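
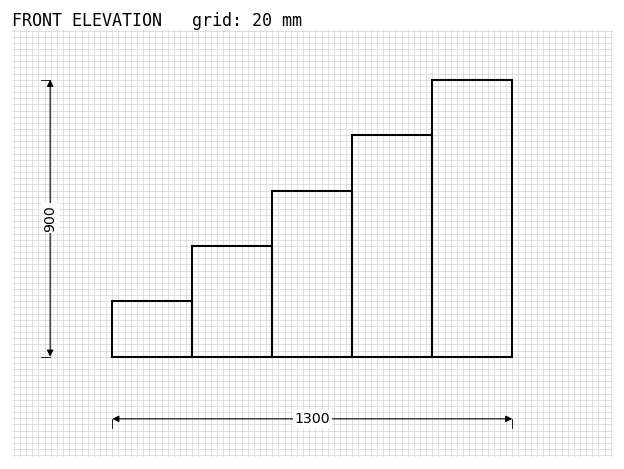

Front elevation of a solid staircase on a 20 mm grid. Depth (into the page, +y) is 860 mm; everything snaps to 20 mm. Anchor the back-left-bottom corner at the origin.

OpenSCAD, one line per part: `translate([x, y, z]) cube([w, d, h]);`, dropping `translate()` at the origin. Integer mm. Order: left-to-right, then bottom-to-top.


cube([260, 860, 180]);
translate([260, 0, 0]) cube([260, 860, 360]);
translate([520, 0, 0]) cube([260, 860, 540]);
translate([780, 0, 0]) cube([260, 860, 720]);
translate([1040, 0, 0]) cube([260, 860, 900]);


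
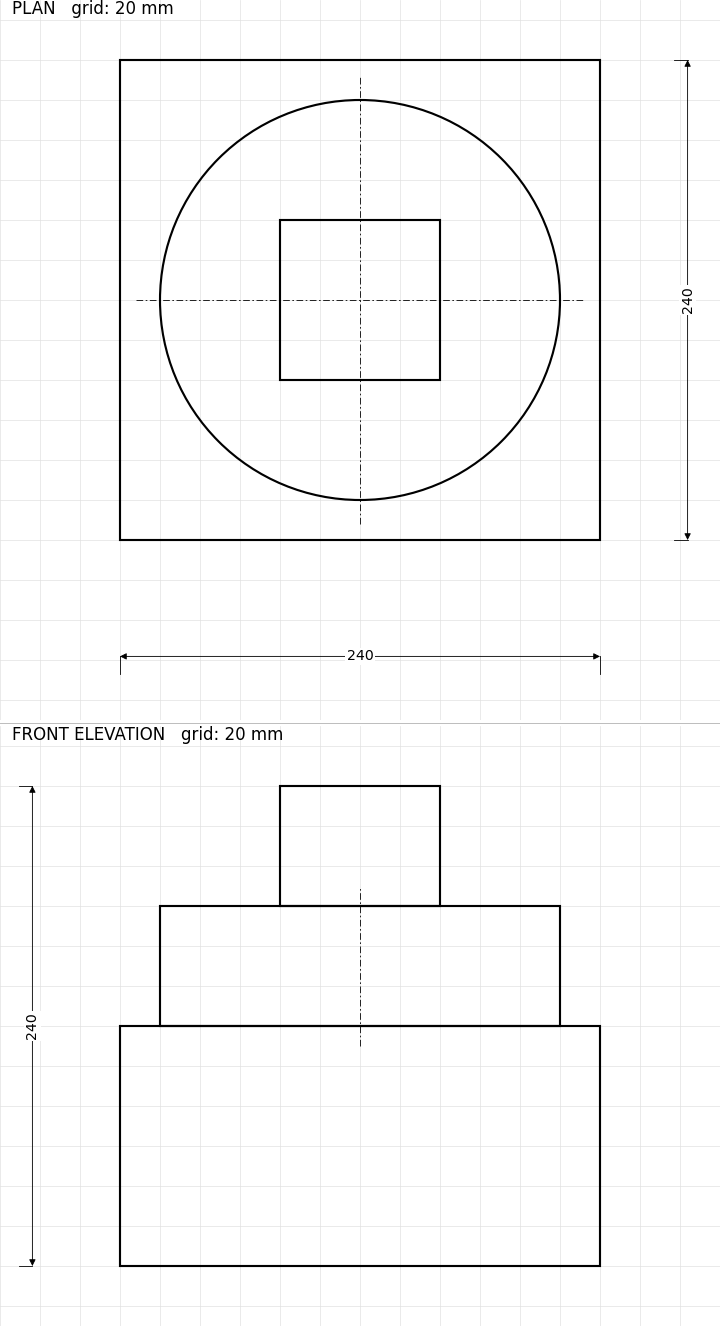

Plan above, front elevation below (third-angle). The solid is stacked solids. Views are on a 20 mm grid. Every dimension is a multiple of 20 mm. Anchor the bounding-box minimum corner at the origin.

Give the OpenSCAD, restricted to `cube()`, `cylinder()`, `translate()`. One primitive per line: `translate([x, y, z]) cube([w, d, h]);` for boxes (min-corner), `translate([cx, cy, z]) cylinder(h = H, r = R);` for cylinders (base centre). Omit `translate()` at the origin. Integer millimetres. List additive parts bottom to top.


cube([240, 240, 120]);
translate([120, 120, 120]) cylinder(h = 60, r = 100);
translate([80, 80, 180]) cube([80, 80, 60]);


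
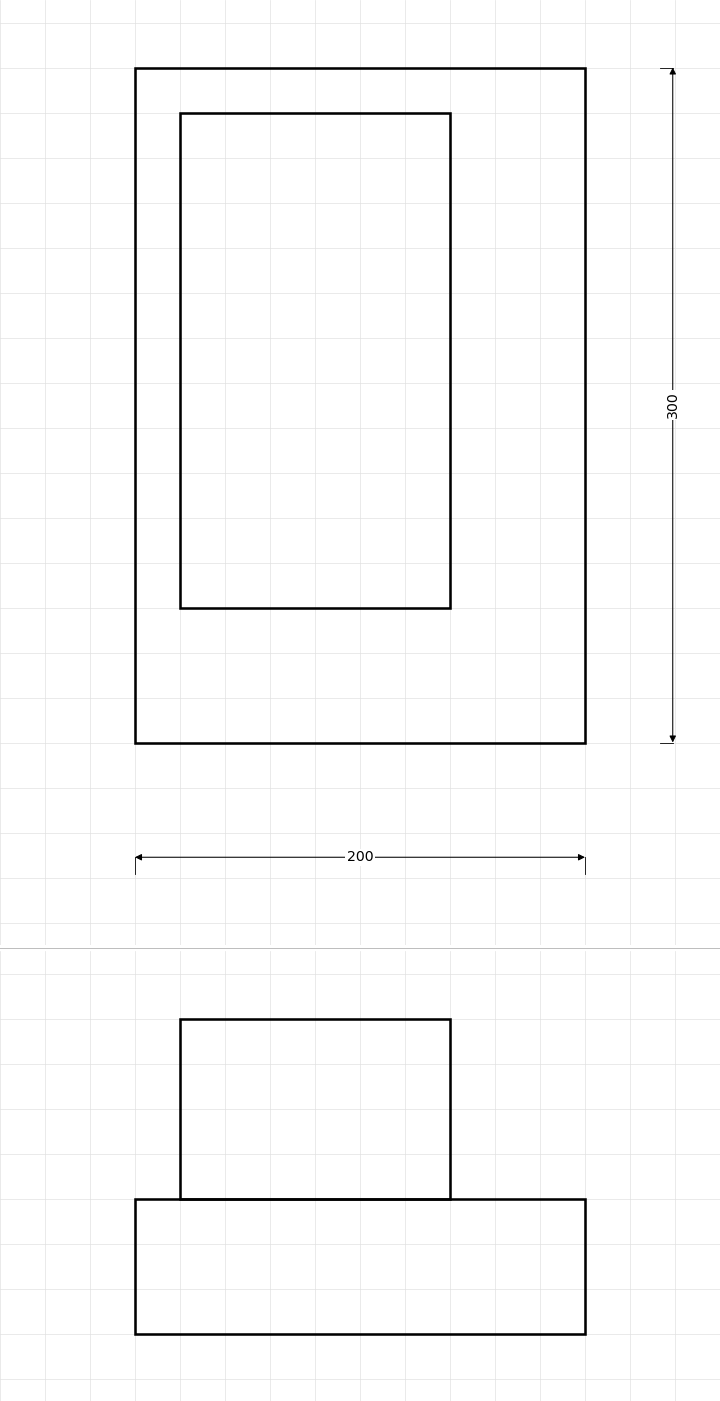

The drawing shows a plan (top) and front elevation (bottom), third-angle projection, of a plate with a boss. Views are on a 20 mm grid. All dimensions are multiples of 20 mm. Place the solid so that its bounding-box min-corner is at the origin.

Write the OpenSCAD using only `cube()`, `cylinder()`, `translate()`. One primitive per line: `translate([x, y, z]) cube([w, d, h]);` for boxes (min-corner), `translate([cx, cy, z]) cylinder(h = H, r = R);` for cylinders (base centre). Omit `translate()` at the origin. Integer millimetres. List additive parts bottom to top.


cube([200, 300, 60]);
translate([20, 60, 60]) cube([120, 220, 80]);


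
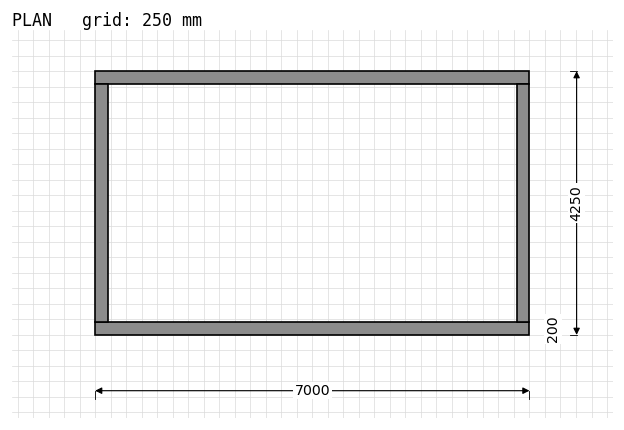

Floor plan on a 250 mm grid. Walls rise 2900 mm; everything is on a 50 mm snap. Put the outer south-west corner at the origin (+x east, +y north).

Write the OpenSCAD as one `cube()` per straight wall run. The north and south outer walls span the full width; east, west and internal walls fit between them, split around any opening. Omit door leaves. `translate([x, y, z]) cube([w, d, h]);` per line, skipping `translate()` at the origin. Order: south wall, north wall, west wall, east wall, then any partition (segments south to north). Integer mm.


cube([7000, 200, 2900]);
translate([0, 4050, 0]) cube([7000, 200, 2900]);
translate([0, 200, 0]) cube([200, 3850, 2900]);
translate([6800, 200, 0]) cube([200, 3850, 2900]);


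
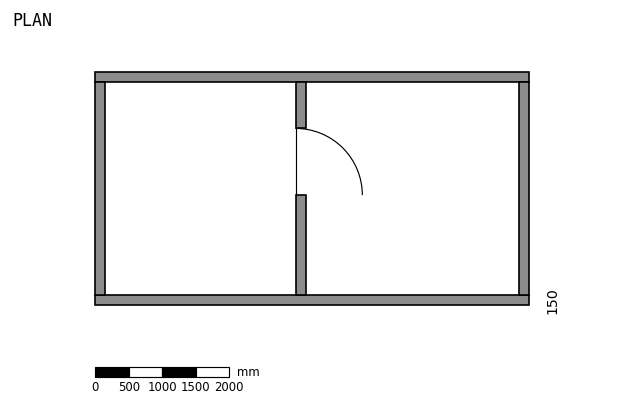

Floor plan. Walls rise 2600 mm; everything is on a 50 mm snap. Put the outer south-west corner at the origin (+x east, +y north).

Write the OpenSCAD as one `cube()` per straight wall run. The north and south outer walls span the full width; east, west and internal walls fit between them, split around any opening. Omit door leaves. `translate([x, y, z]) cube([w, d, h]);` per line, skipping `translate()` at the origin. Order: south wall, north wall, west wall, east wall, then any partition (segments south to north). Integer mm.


cube([6500, 150, 2600]);
translate([0, 3350, 0]) cube([6500, 150, 2600]);
translate([0, 150, 0]) cube([150, 3200, 2600]);
translate([6350, 150, 0]) cube([150, 3200, 2600]);
translate([3000, 150, 0]) cube([150, 1500, 2600]);
translate([3000, 2650, 0]) cube([150, 700, 2600]);


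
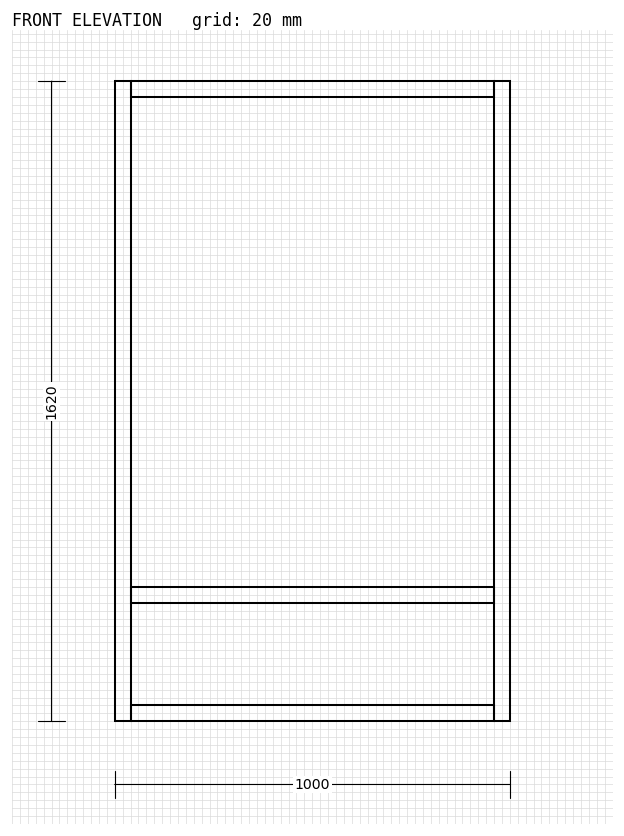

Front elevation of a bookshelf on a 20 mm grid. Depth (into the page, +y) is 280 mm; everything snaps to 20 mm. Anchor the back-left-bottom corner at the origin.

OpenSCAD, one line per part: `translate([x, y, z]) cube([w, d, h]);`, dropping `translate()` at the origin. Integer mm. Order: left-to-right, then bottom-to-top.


cube([40, 280, 1620]);
translate([40, 0, 0]) cube([920, 280, 40]);
translate([40, 0, 300]) cube([920, 280, 40]);
translate([40, 0, 1580]) cube([920, 280, 40]);
translate([960, 0, 0]) cube([40, 280, 1620]);


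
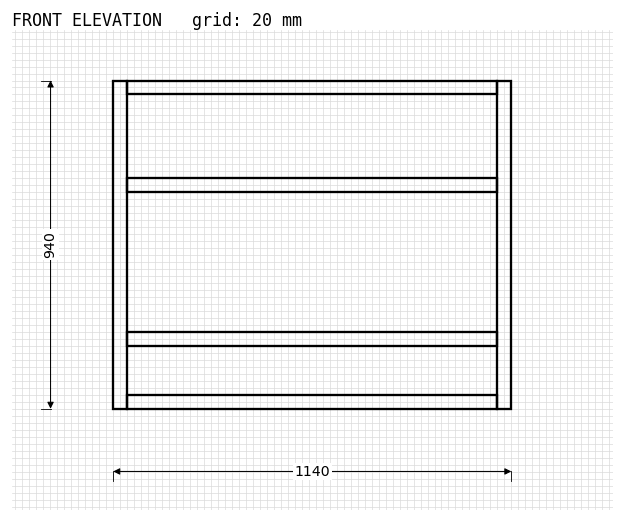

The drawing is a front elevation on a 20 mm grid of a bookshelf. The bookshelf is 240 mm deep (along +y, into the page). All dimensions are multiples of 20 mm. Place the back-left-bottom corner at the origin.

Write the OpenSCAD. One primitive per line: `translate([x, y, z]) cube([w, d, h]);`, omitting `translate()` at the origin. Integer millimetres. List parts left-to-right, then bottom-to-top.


cube([40, 240, 940]);
translate([40, 0, 0]) cube([1060, 240, 40]);
translate([40, 0, 180]) cube([1060, 240, 40]);
translate([40, 0, 620]) cube([1060, 240, 40]);
translate([40, 0, 900]) cube([1060, 240, 40]);
translate([1100, 0, 0]) cube([40, 240, 940]);


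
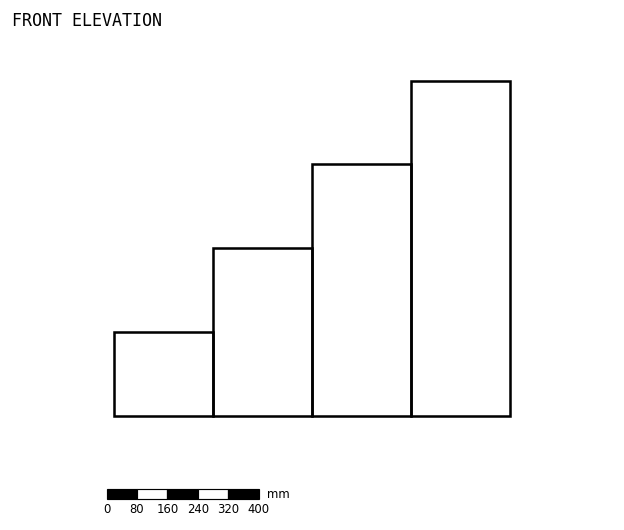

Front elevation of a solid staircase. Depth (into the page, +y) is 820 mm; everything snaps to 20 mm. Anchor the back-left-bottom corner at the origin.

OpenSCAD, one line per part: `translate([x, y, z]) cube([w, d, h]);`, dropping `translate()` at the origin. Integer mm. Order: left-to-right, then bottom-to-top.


cube([260, 820, 220]);
translate([260, 0, 0]) cube([260, 820, 440]);
translate([520, 0, 0]) cube([260, 820, 660]);
translate([780, 0, 0]) cube([260, 820, 880]);


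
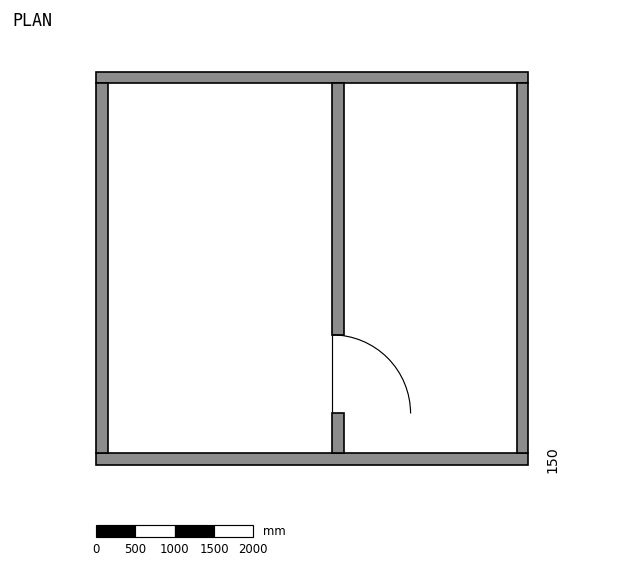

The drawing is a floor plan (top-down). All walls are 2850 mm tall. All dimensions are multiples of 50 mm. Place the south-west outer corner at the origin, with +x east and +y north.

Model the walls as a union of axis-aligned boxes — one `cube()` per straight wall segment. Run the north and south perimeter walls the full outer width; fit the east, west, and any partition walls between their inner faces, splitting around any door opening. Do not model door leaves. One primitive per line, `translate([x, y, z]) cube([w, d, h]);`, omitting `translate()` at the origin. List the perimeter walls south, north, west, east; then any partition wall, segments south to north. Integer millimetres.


cube([5500, 150, 2850]);
translate([0, 4850, 0]) cube([5500, 150, 2850]);
translate([0, 150, 0]) cube([150, 4700, 2850]);
translate([5350, 150, 0]) cube([150, 4700, 2850]);
translate([3000, 150, 0]) cube([150, 500, 2850]);
translate([3000, 1650, 0]) cube([150, 3200, 2850]);


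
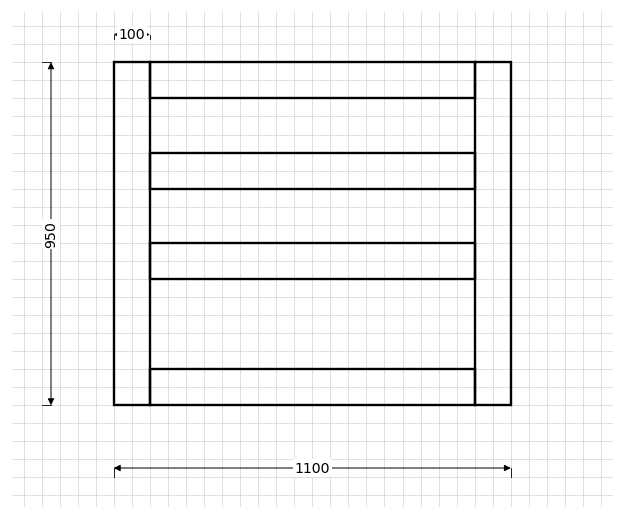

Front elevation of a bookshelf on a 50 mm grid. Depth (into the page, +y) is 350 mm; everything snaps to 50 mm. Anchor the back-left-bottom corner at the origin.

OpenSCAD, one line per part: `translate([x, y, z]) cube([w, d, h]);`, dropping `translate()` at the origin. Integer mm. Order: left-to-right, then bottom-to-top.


cube([100, 350, 950]);
translate([100, 0, 0]) cube([900, 350, 100]);
translate([100, 0, 350]) cube([900, 350, 100]);
translate([100, 0, 600]) cube([900, 350, 100]);
translate([100, 0, 850]) cube([900, 350, 100]);
translate([1000, 0, 0]) cube([100, 350, 950]);


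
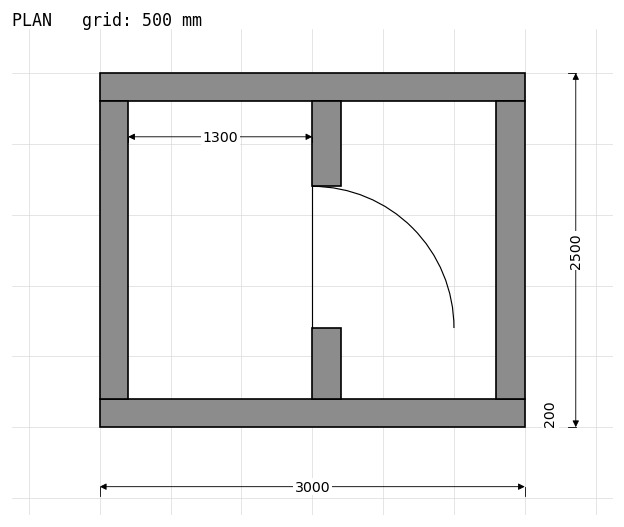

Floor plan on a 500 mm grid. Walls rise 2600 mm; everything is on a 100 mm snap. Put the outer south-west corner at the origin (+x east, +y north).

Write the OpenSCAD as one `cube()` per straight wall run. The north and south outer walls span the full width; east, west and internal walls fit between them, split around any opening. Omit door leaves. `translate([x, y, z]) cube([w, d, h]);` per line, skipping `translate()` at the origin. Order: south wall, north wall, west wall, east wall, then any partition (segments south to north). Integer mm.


cube([3000, 200, 2600]);
translate([0, 2300, 0]) cube([3000, 200, 2600]);
translate([0, 200, 0]) cube([200, 2100, 2600]);
translate([2800, 200, 0]) cube([200, 2100, 2600]);
translate([1500, 200, 0]) cube([200, 500, 2600]);
translate([1500, 1700, 0]) cube([200, 600, 2600]);


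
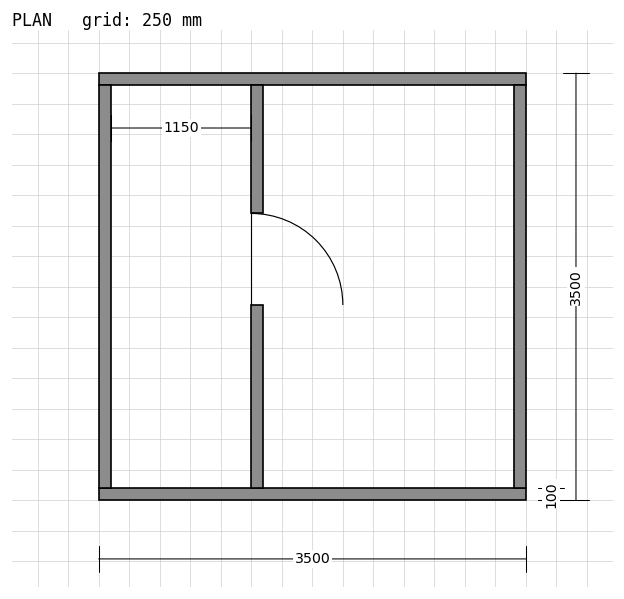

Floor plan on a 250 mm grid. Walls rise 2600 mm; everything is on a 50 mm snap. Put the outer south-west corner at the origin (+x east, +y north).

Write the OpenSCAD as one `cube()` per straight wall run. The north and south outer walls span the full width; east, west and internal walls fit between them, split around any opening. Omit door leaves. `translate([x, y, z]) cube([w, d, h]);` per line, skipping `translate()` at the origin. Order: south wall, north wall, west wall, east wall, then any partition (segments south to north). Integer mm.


cube([3500, 100, 2600]);
translate([0, 3400, 0]) cube([3500, 100, 2600]);
translate([0, 100, 0]) cube([100, 3300, 2600]);
translate([3400, 100, 0]) cube([100, 3300, 2600]);
translate([1250, 100, 0]) cube([100, 1500, 2600]);
translate([1250, 2350, 0]) cube([100, 1050, 2600]);


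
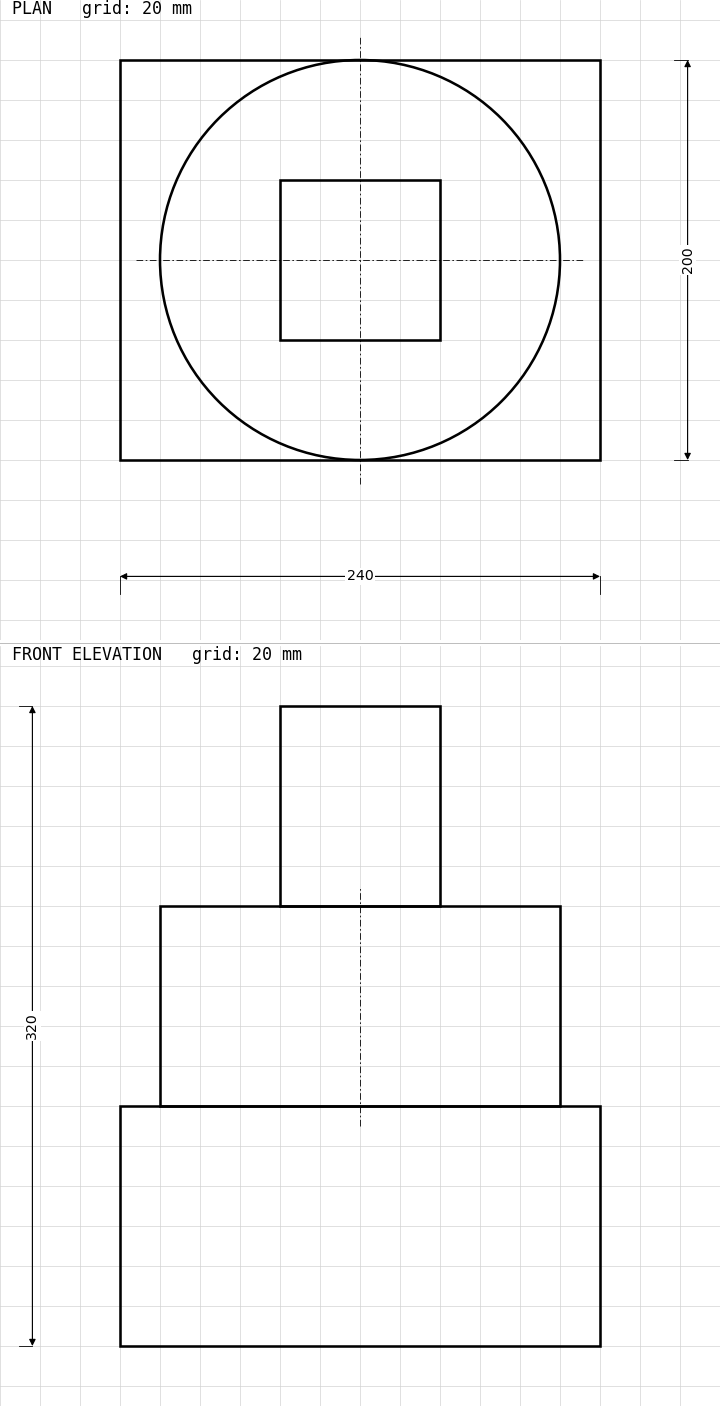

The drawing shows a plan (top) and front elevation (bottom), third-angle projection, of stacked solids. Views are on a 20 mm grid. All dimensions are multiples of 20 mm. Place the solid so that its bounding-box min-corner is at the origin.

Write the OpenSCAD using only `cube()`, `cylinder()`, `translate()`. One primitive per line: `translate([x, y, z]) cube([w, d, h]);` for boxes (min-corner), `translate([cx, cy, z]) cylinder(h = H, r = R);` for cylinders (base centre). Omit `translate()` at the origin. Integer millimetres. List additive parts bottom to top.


cube([240, 200, 120]);
translate([120, 100, 120]) cylinder(h = 100, r = 100);
translate([80, 60, 220]) cube([80, 80, 100]);


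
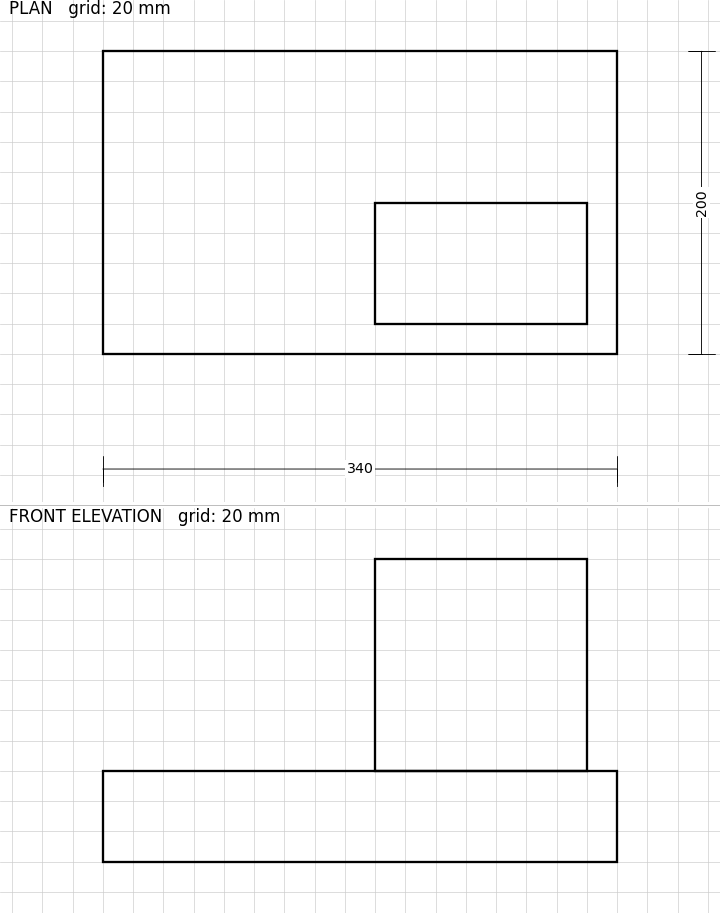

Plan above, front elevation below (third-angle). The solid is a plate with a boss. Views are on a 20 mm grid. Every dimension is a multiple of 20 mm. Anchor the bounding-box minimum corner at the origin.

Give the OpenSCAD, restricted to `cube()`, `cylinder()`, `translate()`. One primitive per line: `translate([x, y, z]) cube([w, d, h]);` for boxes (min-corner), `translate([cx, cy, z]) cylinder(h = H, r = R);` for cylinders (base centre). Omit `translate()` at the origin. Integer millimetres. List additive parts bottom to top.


cube([340, 200, 60]);
translate([180, 20, 60]) cube([140, 80, 140]);


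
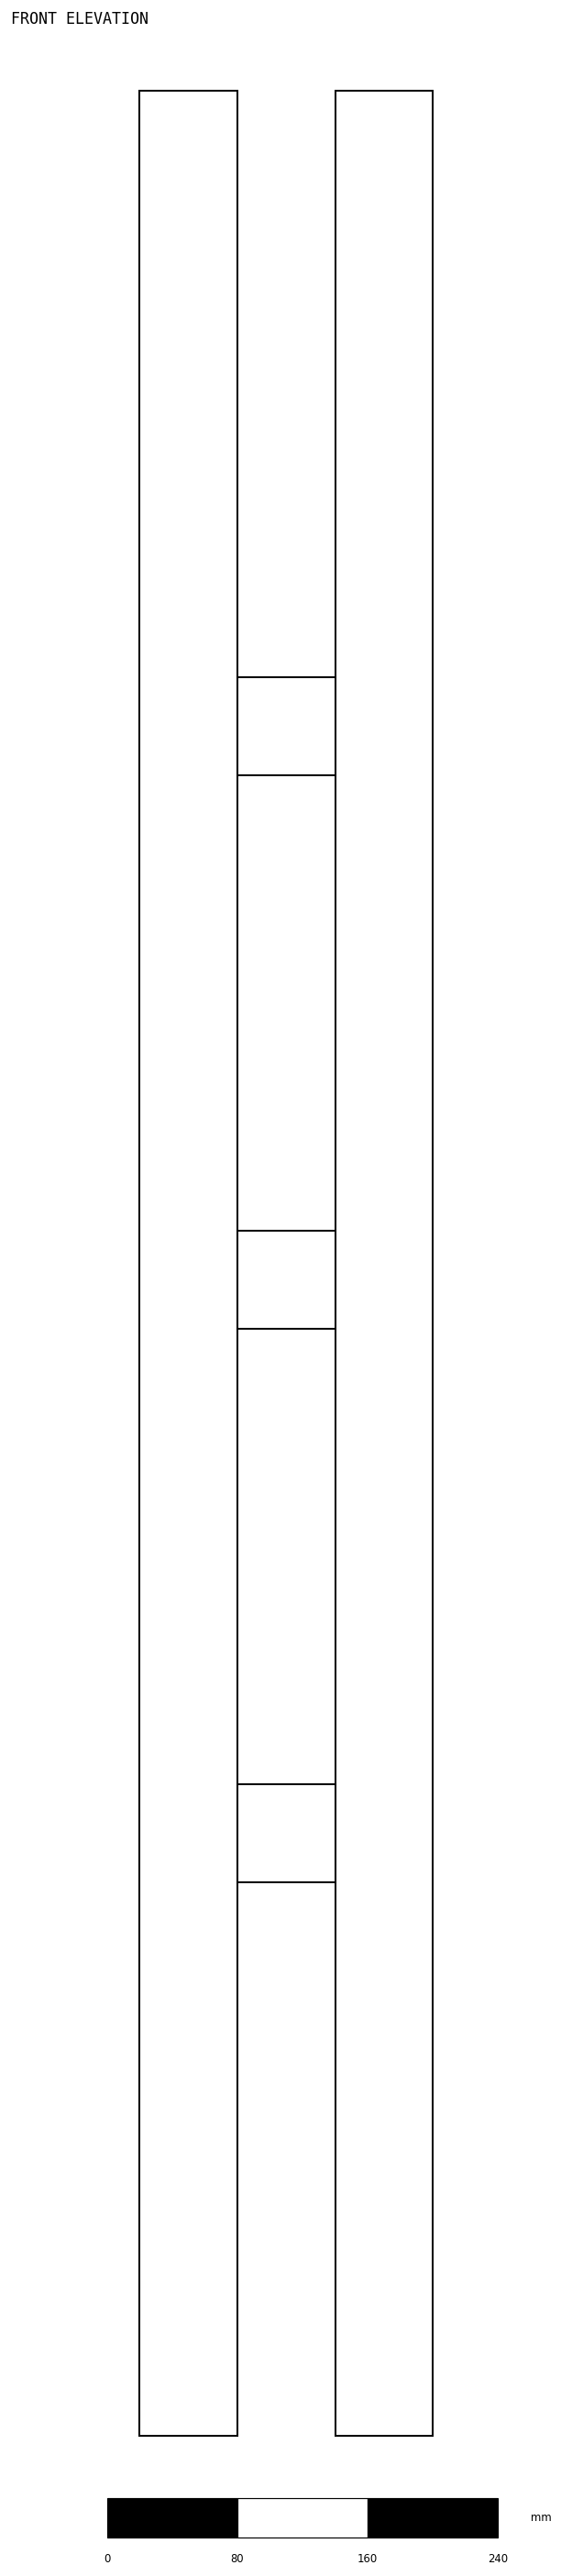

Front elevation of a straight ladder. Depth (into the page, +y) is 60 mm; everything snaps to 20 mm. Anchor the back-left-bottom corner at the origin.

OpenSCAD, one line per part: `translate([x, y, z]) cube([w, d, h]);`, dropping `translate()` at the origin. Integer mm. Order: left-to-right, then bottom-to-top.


cube([60, 60, 1440]);
translate([60, 0, 340]) cube([60, 60, 60]);
translate([60, 0, 680]) cube([60, 60, 60]);
translate([60, 0, 1020]) cube([60, 60, 60]);
translate([120, 0, 0]) cube([60, 60, 1440]);


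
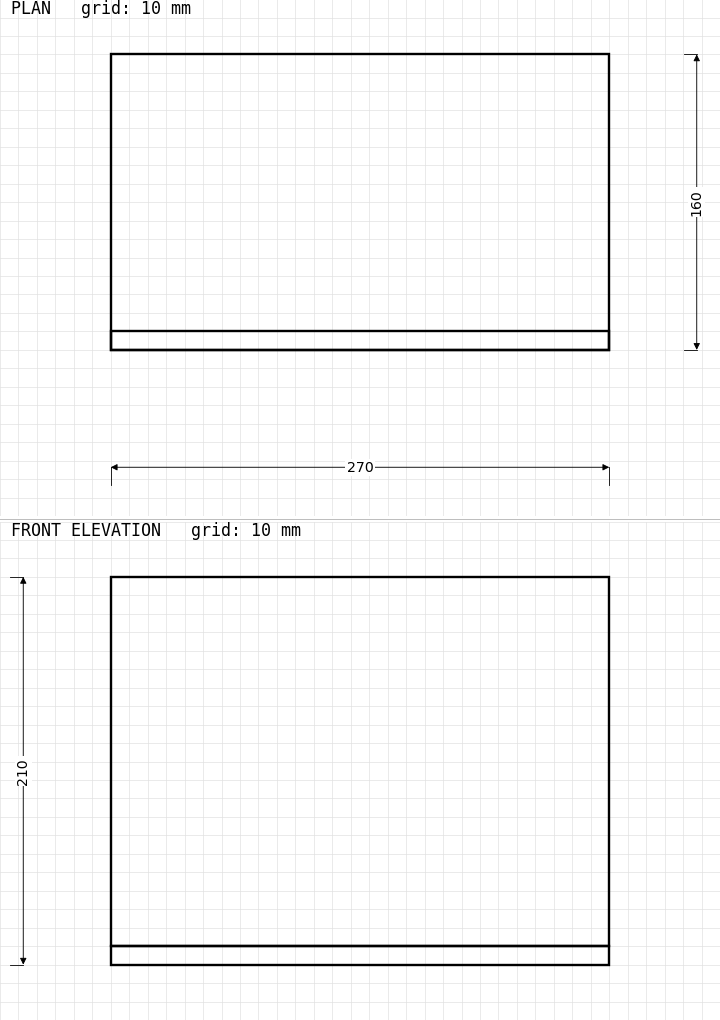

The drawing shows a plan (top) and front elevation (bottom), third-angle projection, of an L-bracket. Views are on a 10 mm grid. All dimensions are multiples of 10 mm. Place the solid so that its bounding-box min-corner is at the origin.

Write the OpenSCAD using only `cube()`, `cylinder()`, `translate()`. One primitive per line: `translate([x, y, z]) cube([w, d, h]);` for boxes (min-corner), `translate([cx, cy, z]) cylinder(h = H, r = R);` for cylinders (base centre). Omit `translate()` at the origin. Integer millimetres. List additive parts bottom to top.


cube([270, 160, 10]);
translate([0, 0, 10]) cube([270, 10, 200]);


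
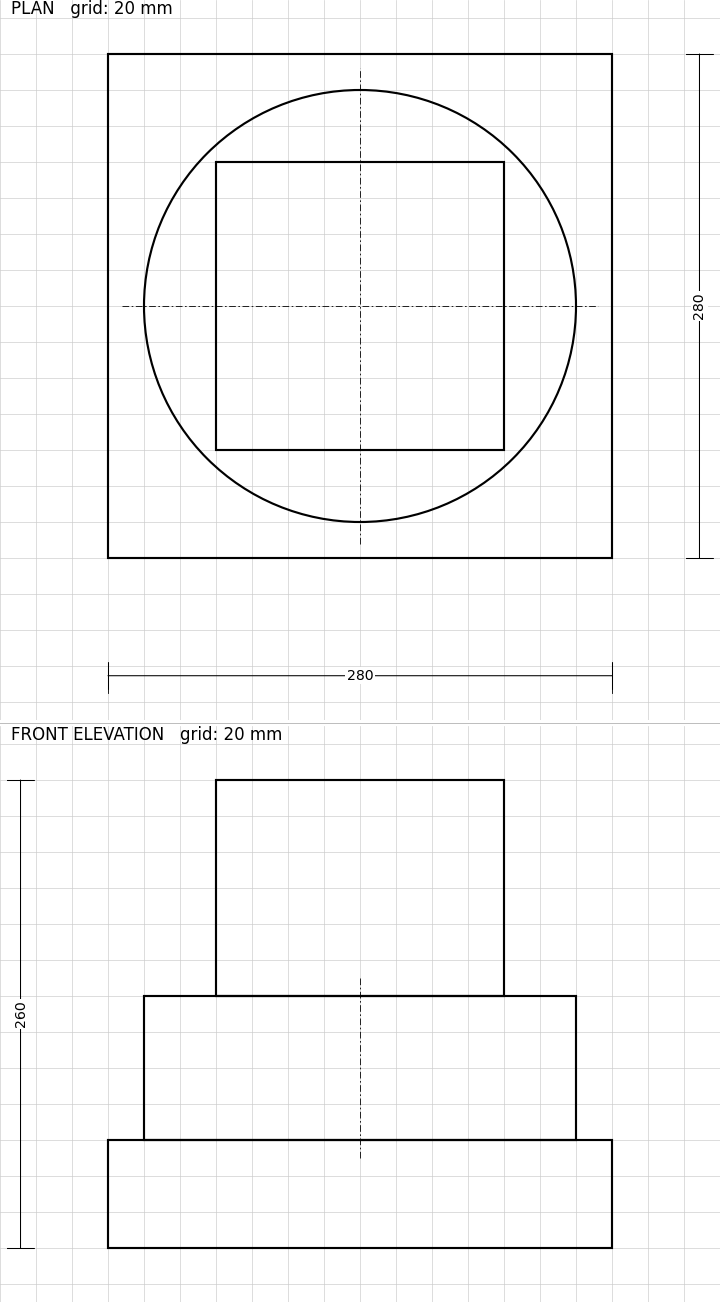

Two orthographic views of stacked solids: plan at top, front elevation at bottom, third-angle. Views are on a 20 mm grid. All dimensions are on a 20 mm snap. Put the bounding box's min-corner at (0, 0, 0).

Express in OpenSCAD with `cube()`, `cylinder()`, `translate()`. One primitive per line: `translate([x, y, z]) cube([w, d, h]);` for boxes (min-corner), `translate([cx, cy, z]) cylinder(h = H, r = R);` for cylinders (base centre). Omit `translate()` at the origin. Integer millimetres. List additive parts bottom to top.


cube([280, 280, 60]);
translate([140, 140, 60]) cylinder(h = 80, r = 120);
translate([60, 60, 140]) cube([160, 160, 120]);


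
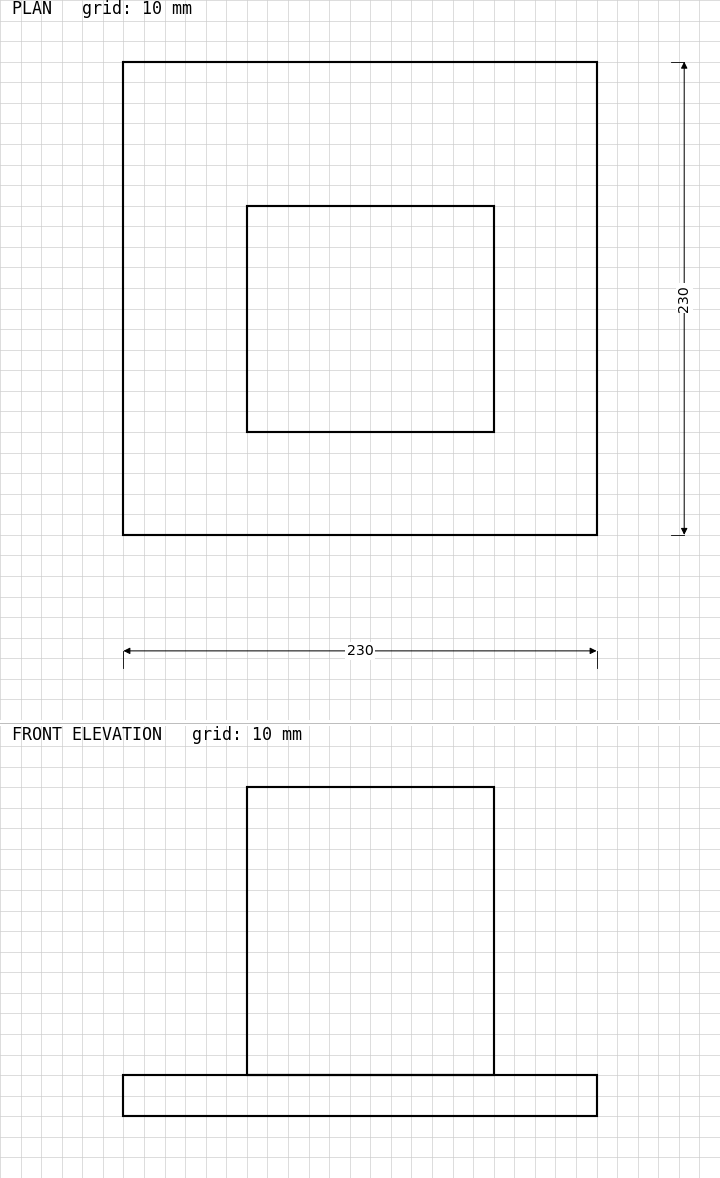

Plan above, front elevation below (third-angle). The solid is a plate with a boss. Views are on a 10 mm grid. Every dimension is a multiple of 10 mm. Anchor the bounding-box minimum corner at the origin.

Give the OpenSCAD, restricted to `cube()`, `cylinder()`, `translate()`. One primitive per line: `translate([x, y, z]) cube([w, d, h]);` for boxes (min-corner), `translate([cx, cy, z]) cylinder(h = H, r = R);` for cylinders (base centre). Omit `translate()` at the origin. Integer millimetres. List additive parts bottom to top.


cube([230, 230, 20]);
translate([60, 50, 20]) cube([120, 110, 140]);


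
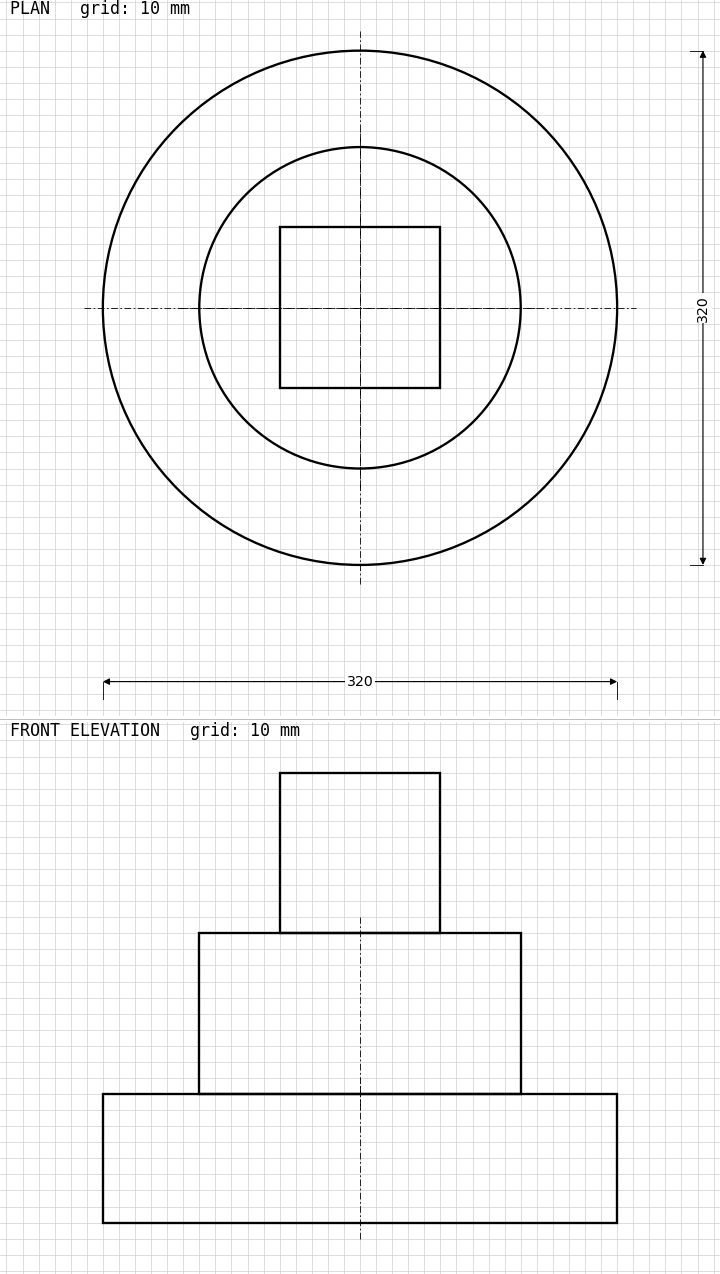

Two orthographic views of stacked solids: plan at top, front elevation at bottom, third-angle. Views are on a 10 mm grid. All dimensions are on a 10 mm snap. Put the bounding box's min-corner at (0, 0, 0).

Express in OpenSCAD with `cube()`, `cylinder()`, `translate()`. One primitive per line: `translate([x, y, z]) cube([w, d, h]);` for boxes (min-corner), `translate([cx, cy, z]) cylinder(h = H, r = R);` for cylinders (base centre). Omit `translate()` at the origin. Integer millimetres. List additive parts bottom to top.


translate([160, 160, 0]) cylinder(h = 80, r = 160);
translate([160, 160, 80]) cylinder(h = 100, r = 100);
translate([110, 110, 180]) cube([100, 100, 100]);


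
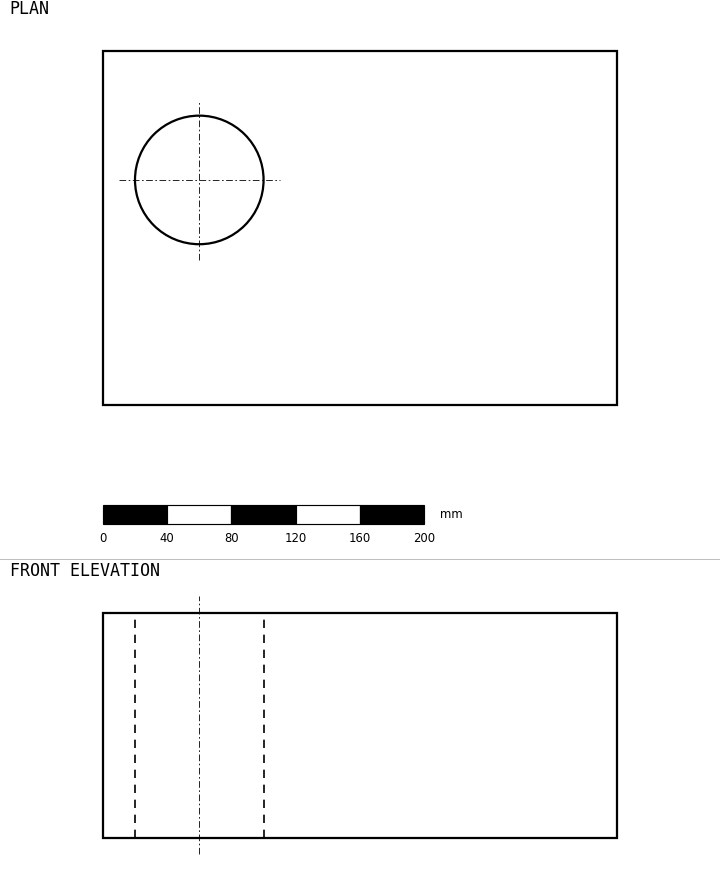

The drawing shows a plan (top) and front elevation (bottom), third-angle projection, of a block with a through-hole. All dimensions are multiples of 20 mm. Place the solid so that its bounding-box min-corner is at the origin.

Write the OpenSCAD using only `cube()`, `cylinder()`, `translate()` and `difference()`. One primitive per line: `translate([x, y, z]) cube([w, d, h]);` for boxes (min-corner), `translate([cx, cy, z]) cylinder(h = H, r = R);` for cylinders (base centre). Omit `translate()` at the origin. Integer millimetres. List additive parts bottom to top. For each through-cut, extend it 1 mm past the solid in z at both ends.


difference() {
  cube([320, 220, 140]);
  translate([60, 140, -1]) cylinder(h = 142, r = 40);
}


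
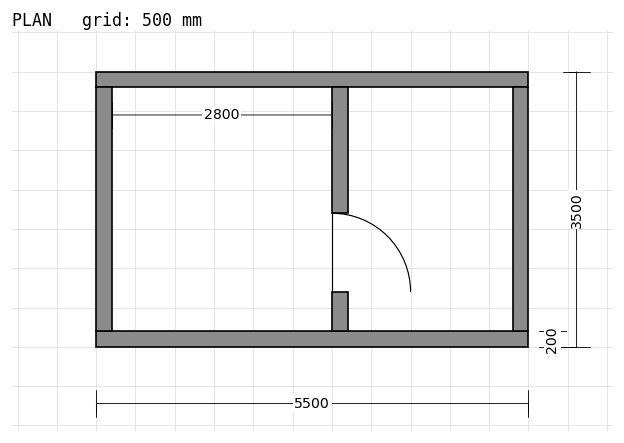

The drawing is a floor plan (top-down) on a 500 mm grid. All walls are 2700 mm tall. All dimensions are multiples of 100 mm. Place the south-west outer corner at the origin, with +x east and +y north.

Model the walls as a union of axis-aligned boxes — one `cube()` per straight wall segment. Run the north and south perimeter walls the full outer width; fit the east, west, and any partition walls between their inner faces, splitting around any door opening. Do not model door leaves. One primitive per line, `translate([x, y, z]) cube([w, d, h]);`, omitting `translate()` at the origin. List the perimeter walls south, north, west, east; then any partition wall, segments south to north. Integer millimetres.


cube([5500, 200, 2700]);
translate([0, 3300, 0]) cube([5500, 200, 2700]);
translate([0, 200, 0]) cube([200, 3100, 2700]);
translate([5300, 200, 0]) cube([200, 3100, 2700]);
translate([3000, 200, 0]) cube([200, 500, 2700]);
translate([3000, 1700, 0]) cube([200, 1600, 2700]);


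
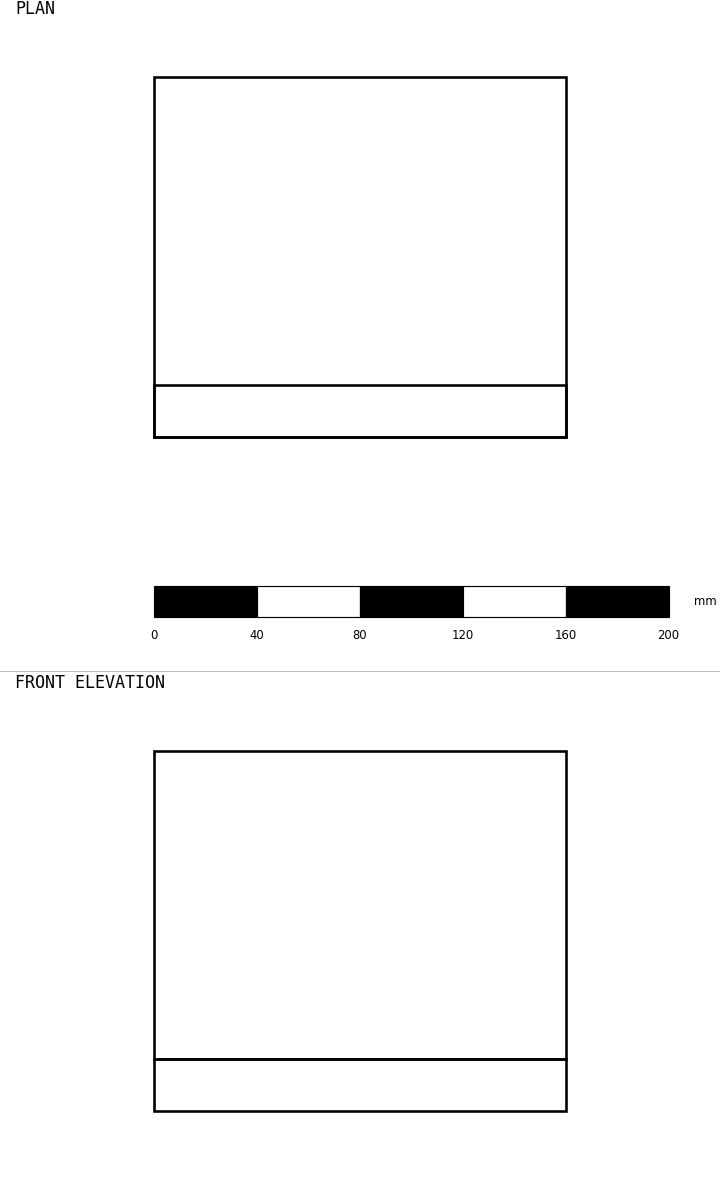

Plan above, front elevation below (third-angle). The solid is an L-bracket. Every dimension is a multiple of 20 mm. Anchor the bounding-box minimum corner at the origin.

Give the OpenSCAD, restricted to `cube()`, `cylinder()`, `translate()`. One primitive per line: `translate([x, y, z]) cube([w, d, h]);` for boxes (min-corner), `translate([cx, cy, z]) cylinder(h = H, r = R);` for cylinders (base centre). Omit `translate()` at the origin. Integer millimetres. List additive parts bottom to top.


cube([160, 140, 20]);
translate([0, 0, 20]) cube([160, 20, 120]);


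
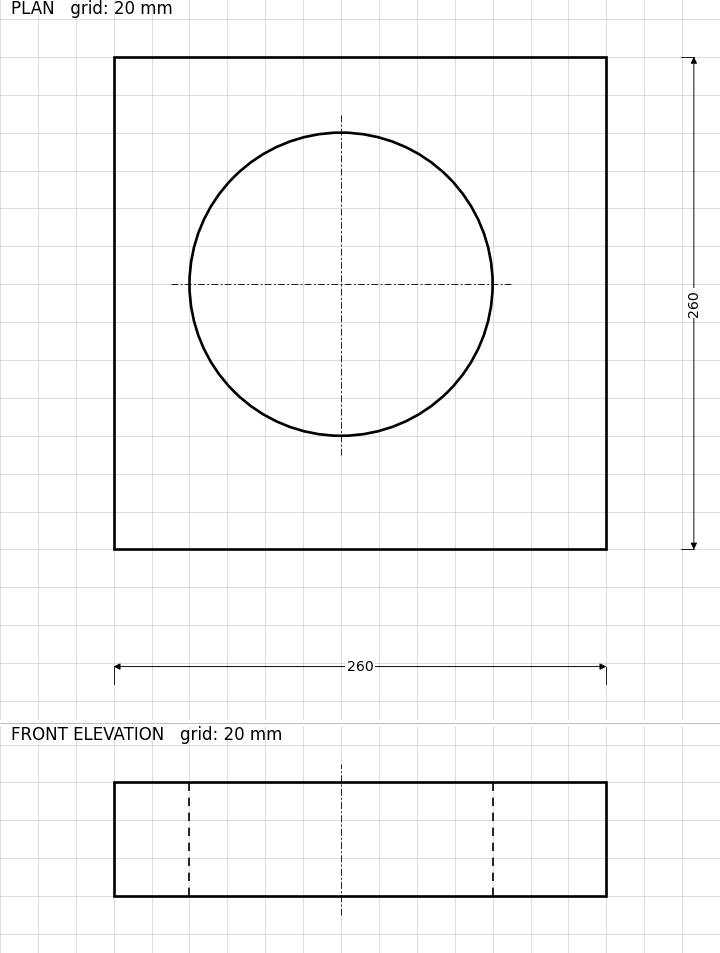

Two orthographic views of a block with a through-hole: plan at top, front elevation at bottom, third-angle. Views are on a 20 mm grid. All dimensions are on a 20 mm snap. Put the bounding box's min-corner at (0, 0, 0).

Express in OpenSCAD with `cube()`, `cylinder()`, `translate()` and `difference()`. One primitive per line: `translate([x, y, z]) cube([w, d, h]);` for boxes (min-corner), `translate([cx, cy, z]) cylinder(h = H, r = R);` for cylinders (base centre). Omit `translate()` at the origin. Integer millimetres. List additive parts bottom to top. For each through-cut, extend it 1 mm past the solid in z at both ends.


difference() {
  cube([260, 260, 60]);
  translate([120, 140, -1]) cylinder(h = 62, r = 80);
}


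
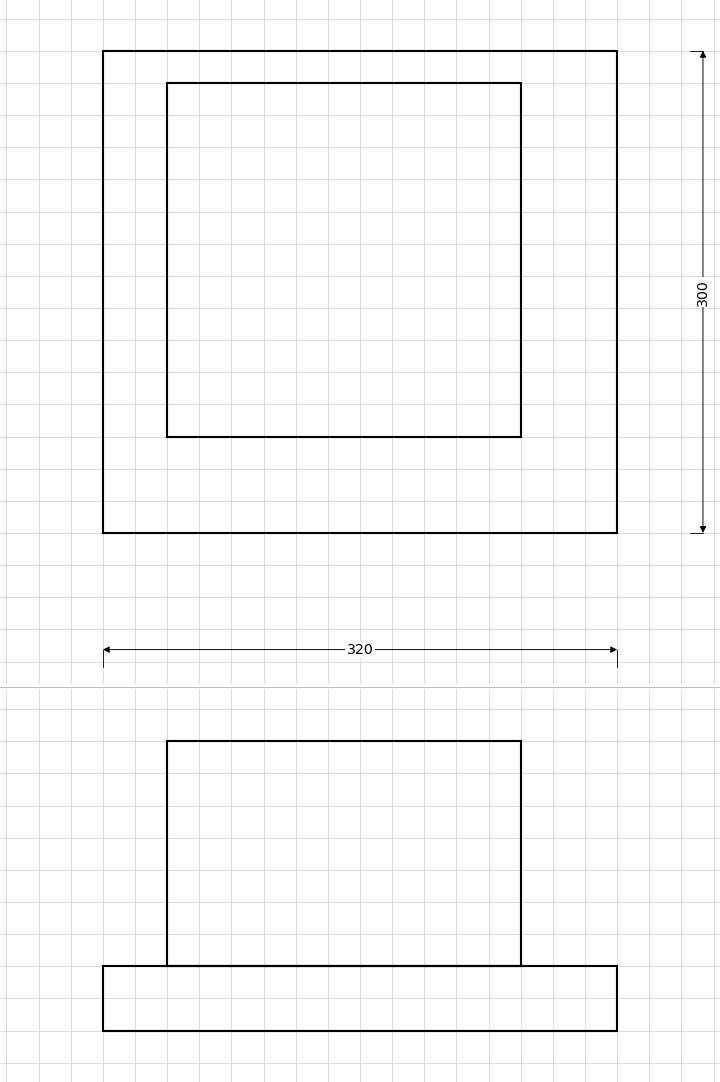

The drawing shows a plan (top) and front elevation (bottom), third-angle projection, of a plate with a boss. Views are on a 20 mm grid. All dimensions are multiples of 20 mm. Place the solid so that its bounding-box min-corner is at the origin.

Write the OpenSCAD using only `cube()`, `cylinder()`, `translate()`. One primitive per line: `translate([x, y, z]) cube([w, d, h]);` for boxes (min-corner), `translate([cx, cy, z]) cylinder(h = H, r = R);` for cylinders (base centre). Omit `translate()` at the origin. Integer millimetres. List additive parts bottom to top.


cube([320, 300, 40]);
translate([40, 60, 40]) cube([220, 220, 140]);


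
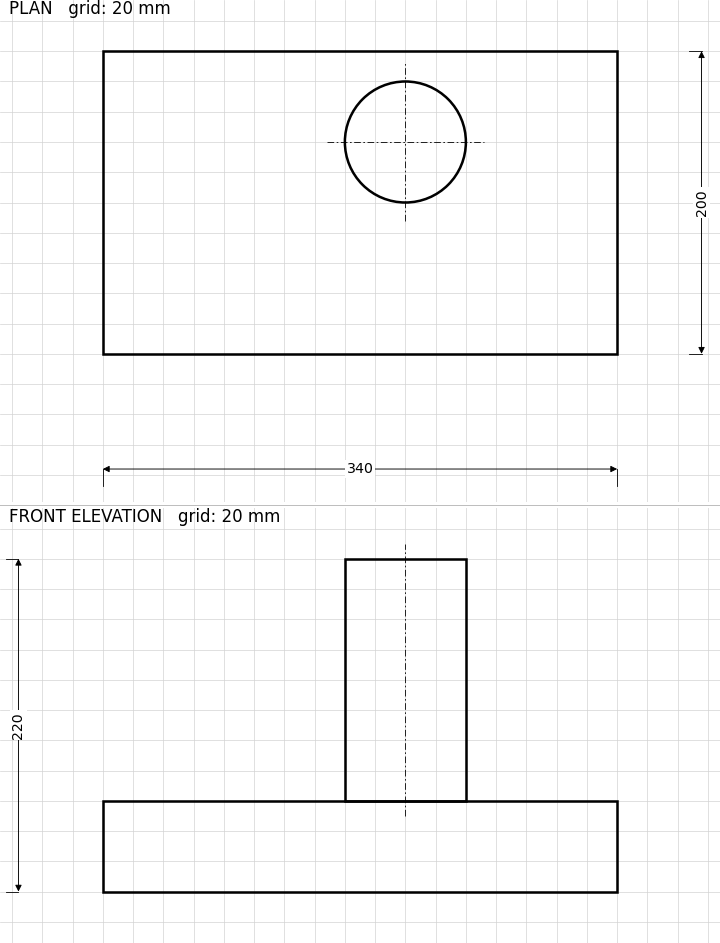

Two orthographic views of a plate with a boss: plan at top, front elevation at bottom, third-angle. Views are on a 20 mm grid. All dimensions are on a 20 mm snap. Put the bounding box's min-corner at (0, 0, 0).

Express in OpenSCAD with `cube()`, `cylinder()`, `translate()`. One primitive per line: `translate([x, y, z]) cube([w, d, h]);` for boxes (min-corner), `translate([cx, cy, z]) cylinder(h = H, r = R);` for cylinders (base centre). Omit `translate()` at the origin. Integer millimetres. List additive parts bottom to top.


cube([340, 200, 60]);
translate([200, 140, 60]) cylinder(h = 160, r = 40);


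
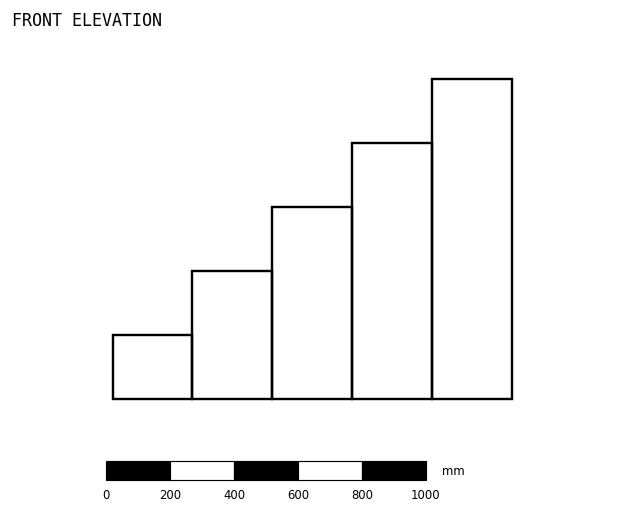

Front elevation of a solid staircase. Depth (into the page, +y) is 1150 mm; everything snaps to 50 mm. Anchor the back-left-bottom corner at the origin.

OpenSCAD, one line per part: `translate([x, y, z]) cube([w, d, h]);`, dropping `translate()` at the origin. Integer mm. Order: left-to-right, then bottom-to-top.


cube([250, 1150, 200]);
translate([250, 0, 0]) cube([250, 1150, 400]);
translate([500, 0, 0]) cube([250, 1150, 600]);
translate([750, 0, 0]) cube([250, 1150, 800]);
translate([1000, 0, 0]) cube([250, 1150, 1000]);


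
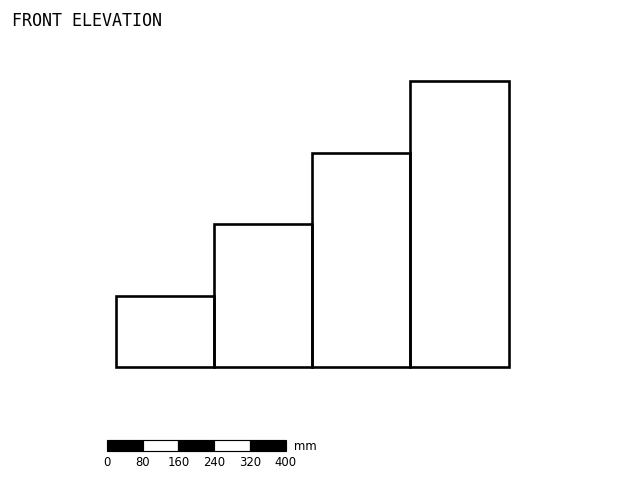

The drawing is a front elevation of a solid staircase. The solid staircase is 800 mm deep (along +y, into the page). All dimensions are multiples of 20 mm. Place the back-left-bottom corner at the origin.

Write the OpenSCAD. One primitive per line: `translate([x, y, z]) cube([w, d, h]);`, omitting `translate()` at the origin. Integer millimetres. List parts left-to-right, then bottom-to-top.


cube([220, 800, 160]);
translate([220, 0, 0]) cube([220, 800, 320]);
translate([440, 0, 0]) cube([220, 800, 480]);
translate([660, 0, 0]) cube([220, 800, 640]);


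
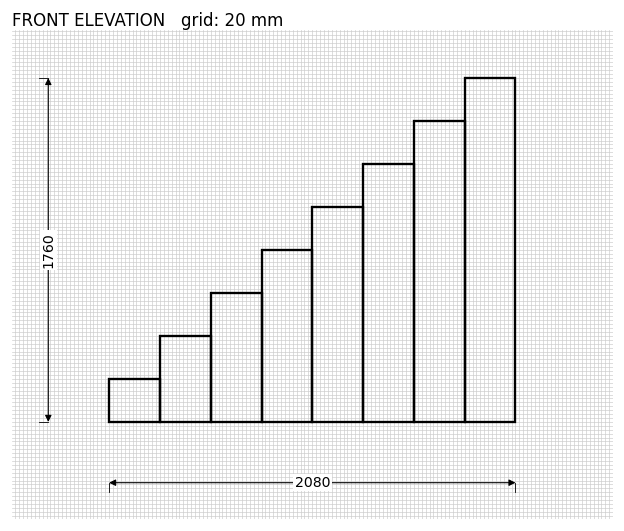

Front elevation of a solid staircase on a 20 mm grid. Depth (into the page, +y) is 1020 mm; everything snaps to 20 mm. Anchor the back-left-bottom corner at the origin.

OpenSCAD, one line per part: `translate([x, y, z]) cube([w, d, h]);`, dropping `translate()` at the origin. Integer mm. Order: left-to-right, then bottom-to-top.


cube([260, 1020, 220]);
translate([260, 0, 0]) cube([260, 1020, 440]);
translate([520, 0, 0]) cube([260, 1020, 660]);
translate([780, 0, 0]) cube([260, 1020, 880]);
translate([1040, 0, 0]) cube([260, 1020, 1100]);
translate([1300, 0, 0]) cube([260, 1020, 1320]);
translate([1560, 0, 0]) cube([260, 1020, 1540]);
translate([1820, 0, 0]) cube([260, 1020, 1760]);


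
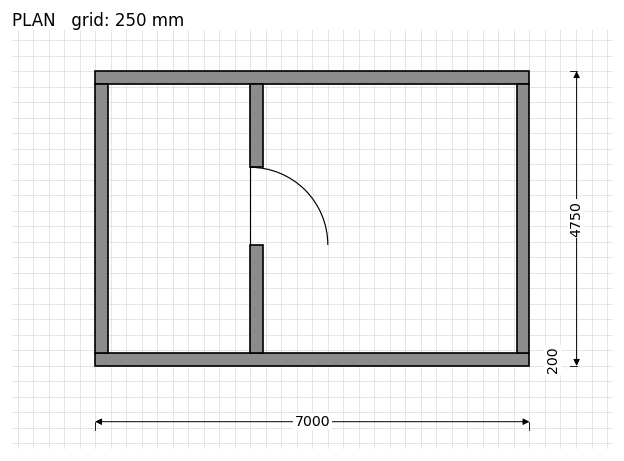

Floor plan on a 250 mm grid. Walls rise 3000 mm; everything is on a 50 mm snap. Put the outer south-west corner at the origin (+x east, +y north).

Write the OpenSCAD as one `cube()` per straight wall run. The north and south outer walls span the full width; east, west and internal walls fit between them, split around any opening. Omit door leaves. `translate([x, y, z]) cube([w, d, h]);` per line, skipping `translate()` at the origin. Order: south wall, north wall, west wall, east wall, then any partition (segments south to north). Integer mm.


cube([7000, 200, 3000]);
translate([0, 4550, 0]) cube([7000, 200, 3000]);
translate([0, 200, 0]) cube([200, 4350, 3000]);
translate([6800, 200, 0]) cube([200, 4350, 3000]);
translate([2500, 200, 0]) cube([200, 1750, 3000]);
translate([2500, 3200, 0]) cube([200, 1350, 3000]);


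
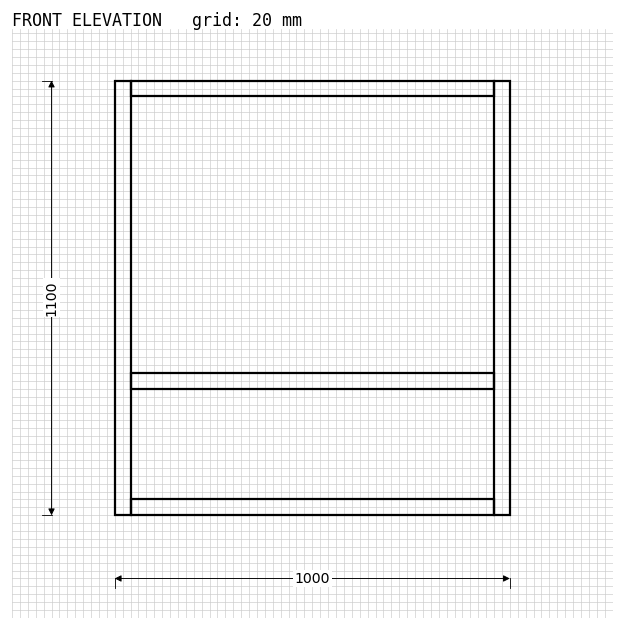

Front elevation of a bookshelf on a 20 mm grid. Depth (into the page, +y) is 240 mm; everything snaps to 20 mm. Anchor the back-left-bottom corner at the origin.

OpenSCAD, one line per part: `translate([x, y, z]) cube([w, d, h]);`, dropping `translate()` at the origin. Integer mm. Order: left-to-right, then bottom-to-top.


cube([40, 240, 1100]);
translate([40, 0, 0]) cube([920, 240, 40]);
translate([40, 0, 320]) cube([920, 240, 40]);
translate([40, 0, 1060]) cube([920, 240, 40]);
translate([960, 0, 0]) cube([40, 240, 1100]);


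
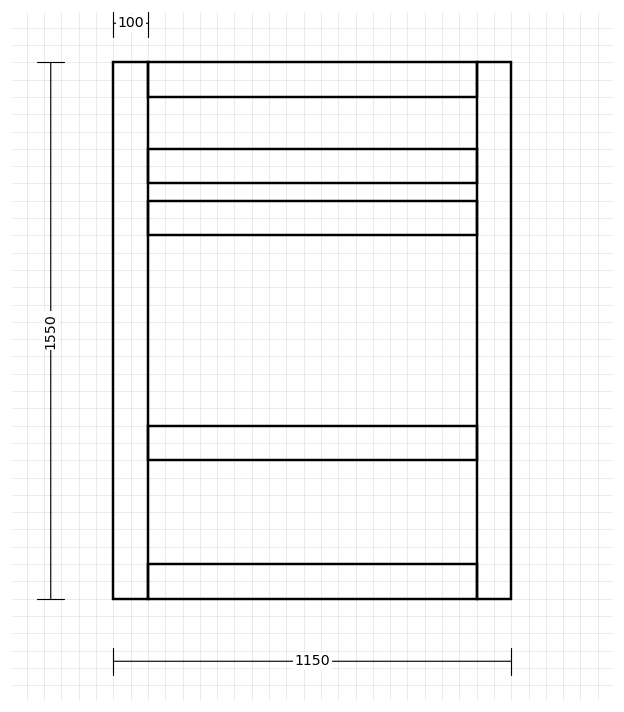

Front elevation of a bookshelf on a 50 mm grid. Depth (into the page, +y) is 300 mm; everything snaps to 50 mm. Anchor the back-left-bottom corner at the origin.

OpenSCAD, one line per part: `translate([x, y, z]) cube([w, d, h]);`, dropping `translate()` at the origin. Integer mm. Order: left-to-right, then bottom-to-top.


cube([100, 300, 1550]);
translate([100, 0, 0]) cube([950, 300, 100]);
translate([100, 0, 400]) cube([950, 300, 100]);
translate([100, 0, 1050]) cube([950, 300, 100]);
translate([100, 0, 1200]) cube([950, 300, 100]);
translate([100, 0, 1450]) cube([950, 300, 100]);
translate([1050, 0, 0]) cube([100, 300, 1550]);


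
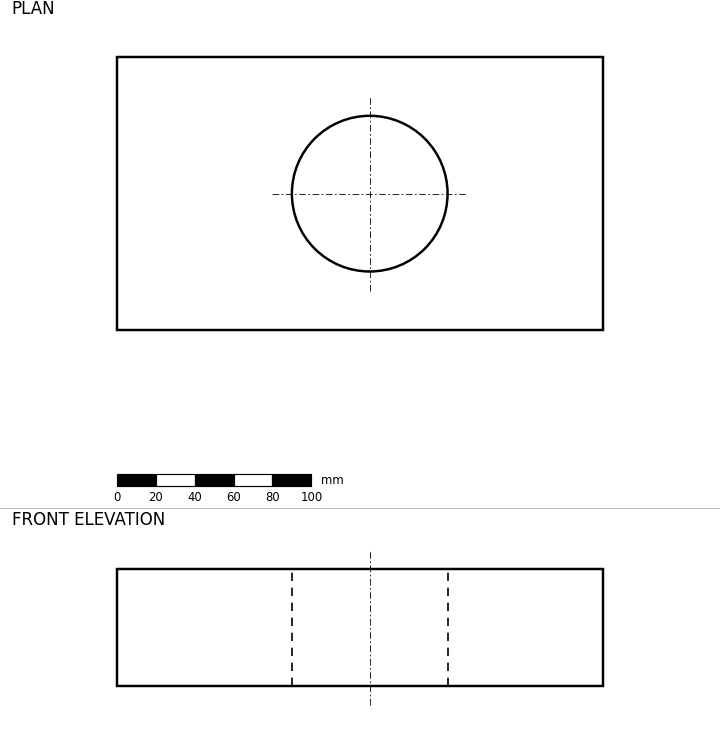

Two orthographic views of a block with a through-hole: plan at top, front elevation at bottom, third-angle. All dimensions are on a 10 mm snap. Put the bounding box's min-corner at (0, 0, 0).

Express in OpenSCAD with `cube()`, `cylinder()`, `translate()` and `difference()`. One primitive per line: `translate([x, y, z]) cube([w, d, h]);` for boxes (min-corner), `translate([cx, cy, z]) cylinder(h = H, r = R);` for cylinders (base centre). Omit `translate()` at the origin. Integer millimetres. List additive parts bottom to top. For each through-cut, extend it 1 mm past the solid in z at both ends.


difference() {
  cube([250, 140, 60]);
  translate([130, 70, -1]) cylinder(h = 62, r = 40);
}


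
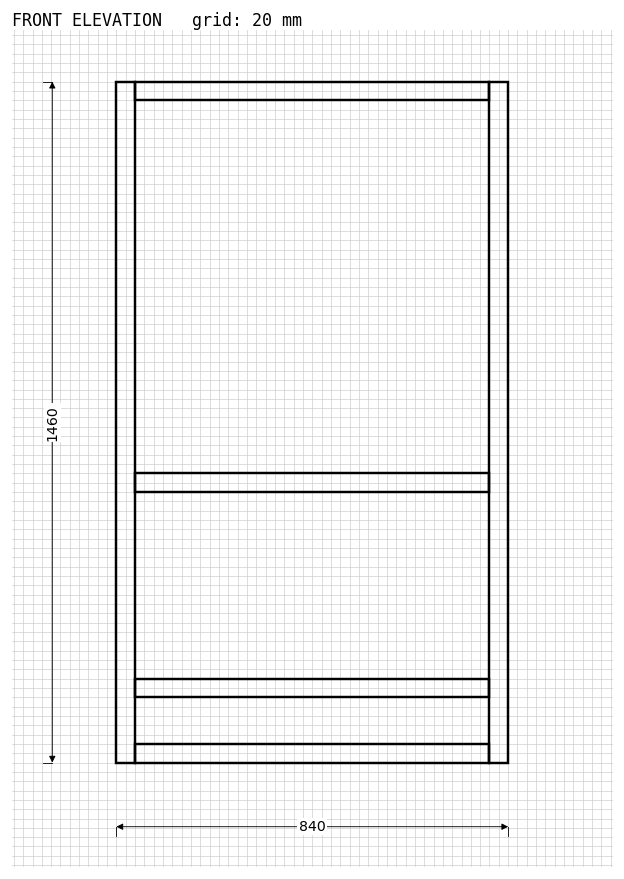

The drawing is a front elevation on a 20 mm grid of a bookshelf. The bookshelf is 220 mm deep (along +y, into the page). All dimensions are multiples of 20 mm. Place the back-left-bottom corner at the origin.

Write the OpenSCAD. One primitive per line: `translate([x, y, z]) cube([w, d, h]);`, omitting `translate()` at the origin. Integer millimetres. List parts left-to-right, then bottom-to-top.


cube([40, 220, 1460]);
translate([40, 0, 0]) cube([760, 220, 40]);
translate([40, 0, 140]) cube([760, 220, 40]);
translate([40, 0, 580]) cube([760, 220, 40]);
translate([40, 0, 1420]) cube([760, 220, 40]);
translate([800, 0, 0]) cube([40, 220, 1460]);


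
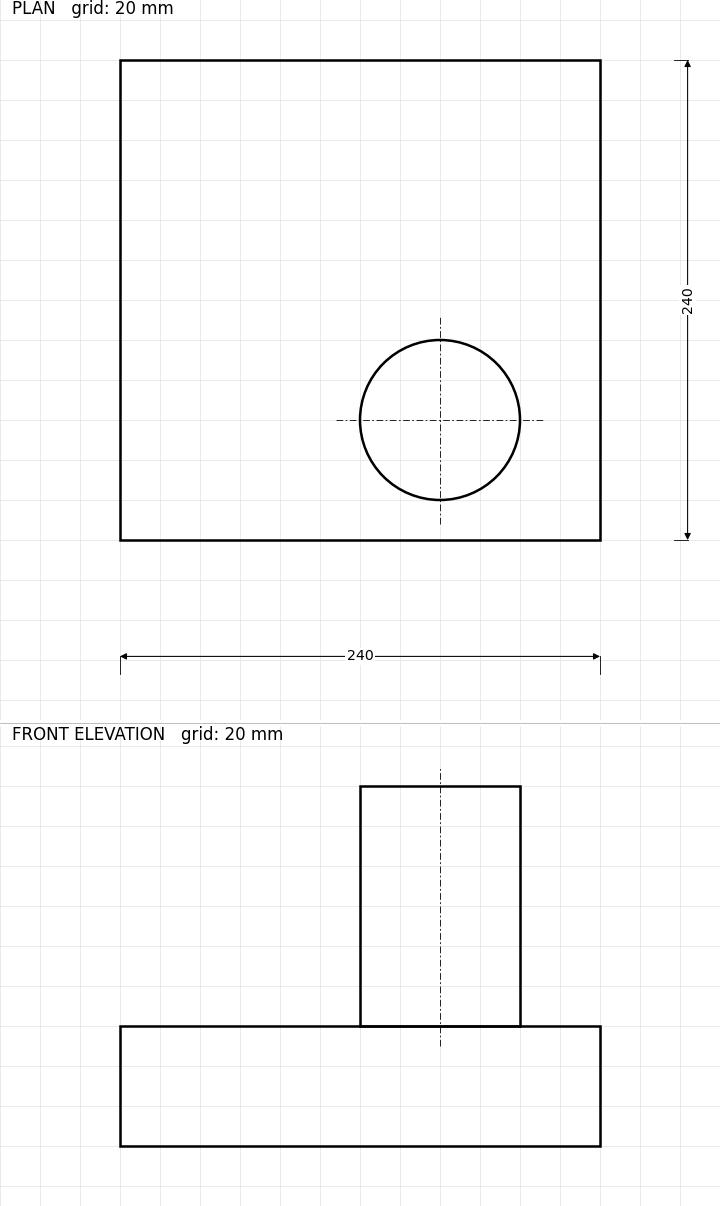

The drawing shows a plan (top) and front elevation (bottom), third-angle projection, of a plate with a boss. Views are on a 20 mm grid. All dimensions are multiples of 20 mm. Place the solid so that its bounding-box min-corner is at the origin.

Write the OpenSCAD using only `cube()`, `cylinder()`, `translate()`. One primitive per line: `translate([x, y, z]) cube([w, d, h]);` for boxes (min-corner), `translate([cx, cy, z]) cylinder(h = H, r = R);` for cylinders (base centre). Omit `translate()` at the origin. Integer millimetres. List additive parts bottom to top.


cube([240, 240, 60]);
translate([160, 60, 60]) cylinder(h = 120, r = 40);


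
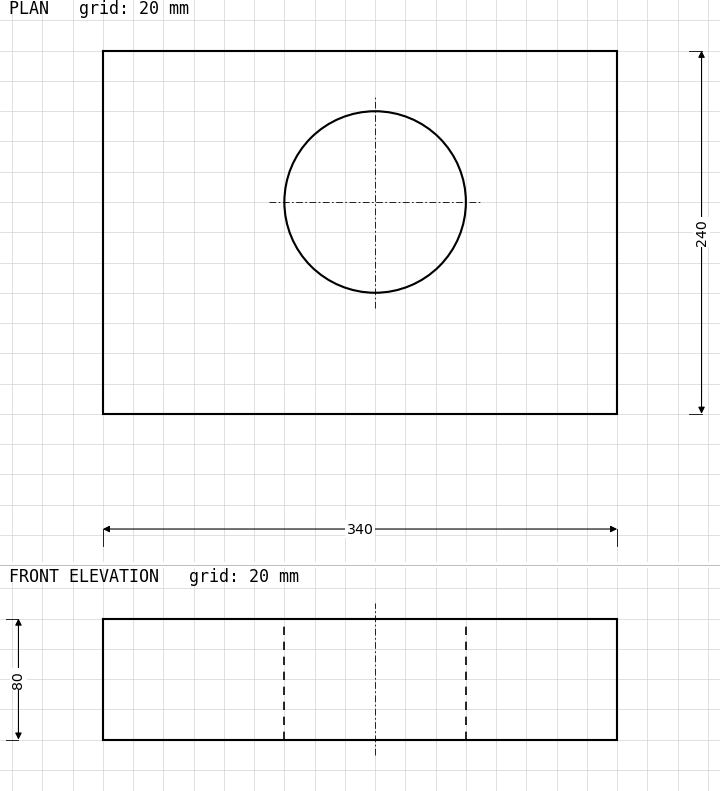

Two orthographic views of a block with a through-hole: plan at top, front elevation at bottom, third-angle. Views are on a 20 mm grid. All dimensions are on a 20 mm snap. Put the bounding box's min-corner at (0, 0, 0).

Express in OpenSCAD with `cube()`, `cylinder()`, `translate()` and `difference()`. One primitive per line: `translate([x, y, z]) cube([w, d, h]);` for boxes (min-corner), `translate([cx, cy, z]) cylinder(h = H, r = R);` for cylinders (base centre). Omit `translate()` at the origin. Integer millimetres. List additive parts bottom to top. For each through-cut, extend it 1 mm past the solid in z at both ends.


difference() {
  cube([340, 240, 80]);
  translate([180, 140, -1]) cylinder(h = 82, r = 60);
}


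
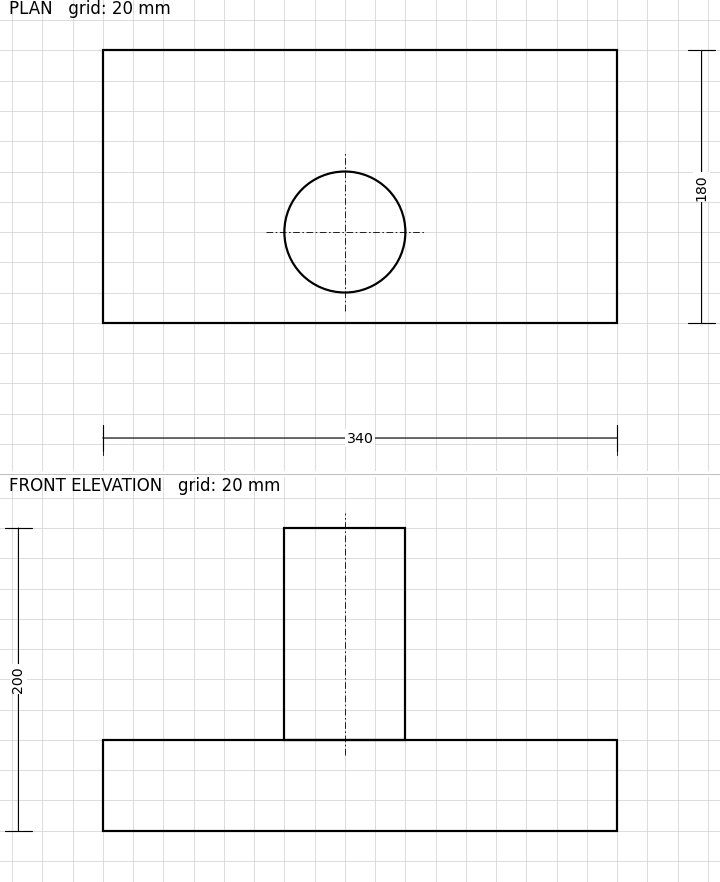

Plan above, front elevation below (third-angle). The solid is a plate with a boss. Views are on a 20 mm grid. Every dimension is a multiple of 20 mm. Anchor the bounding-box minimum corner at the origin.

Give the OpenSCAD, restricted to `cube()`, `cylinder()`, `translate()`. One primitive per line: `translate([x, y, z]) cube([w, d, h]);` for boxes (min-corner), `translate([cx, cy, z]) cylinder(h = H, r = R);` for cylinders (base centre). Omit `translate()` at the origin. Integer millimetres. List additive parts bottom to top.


cube([340, 180, 60]);
translate([160, 60, 60]) cylinder(h = 140, r = 40);


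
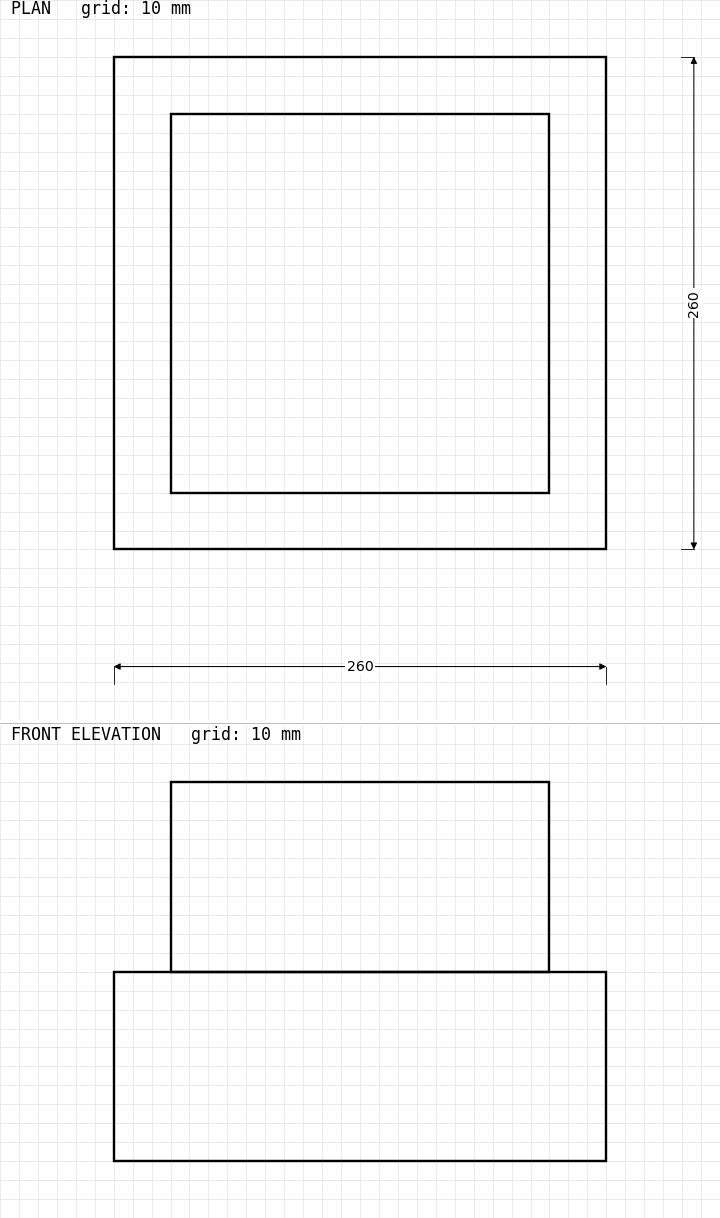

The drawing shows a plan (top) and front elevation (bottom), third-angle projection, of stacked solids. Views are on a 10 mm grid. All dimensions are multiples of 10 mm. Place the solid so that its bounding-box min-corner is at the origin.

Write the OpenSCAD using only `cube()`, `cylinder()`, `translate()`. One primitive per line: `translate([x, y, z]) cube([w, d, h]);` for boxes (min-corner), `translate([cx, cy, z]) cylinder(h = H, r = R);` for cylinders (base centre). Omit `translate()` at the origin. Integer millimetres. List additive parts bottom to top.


cube([260, 260, 100]);
translate([30, 30, 100]) cube([200, 200, 100]);
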